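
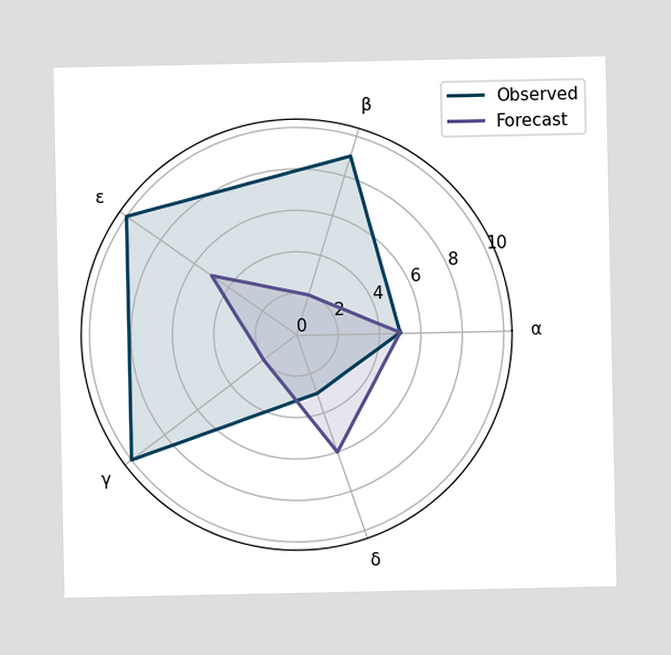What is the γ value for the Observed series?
On the γ axis, Observed reaches 10.

10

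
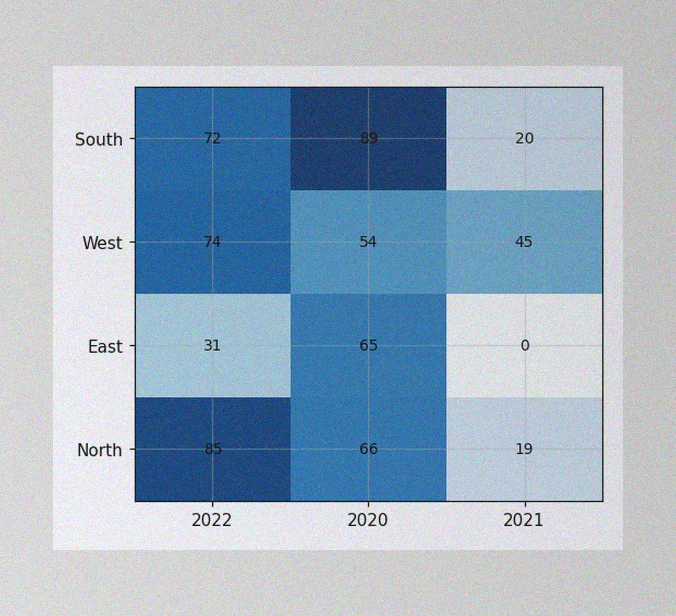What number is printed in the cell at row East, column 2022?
31

The image has some photo noise and uneven lighting. The (East, 2022) cell reads 31.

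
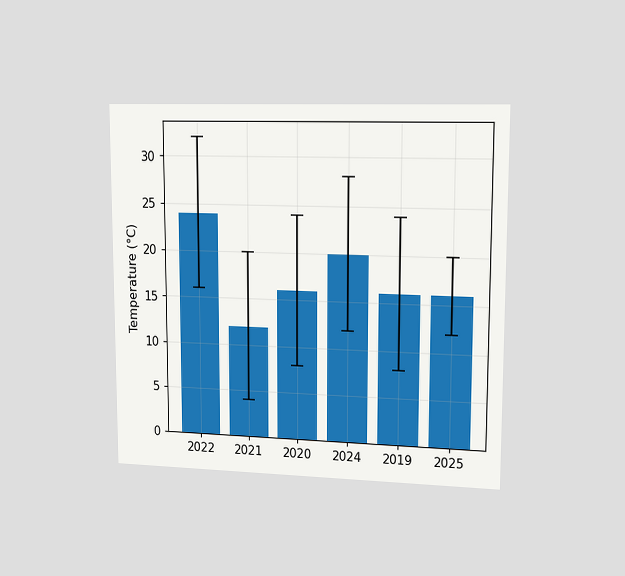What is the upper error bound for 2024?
The chart is viewed slightly from the right. The 2024 bar's upper whisker reaches 28°C.

28°C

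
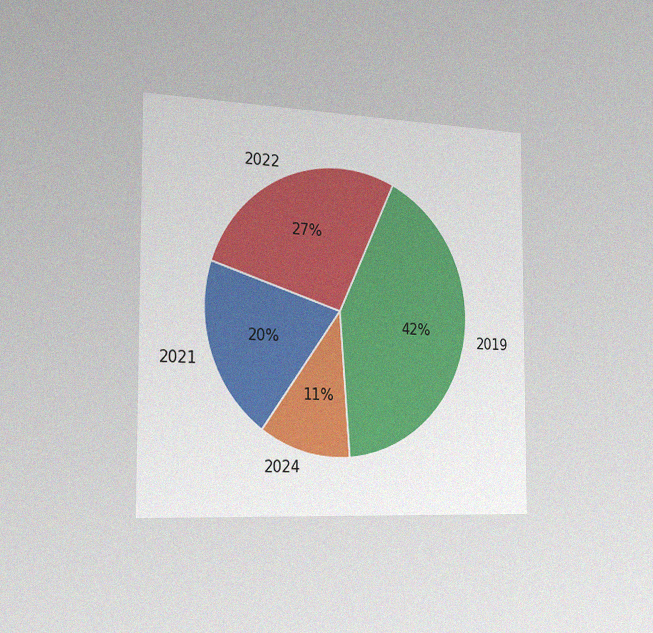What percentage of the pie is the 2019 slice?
42%

The chart is viewed slightly from the left, with some photo noise. The 2019 slice takes up 42% of the pie.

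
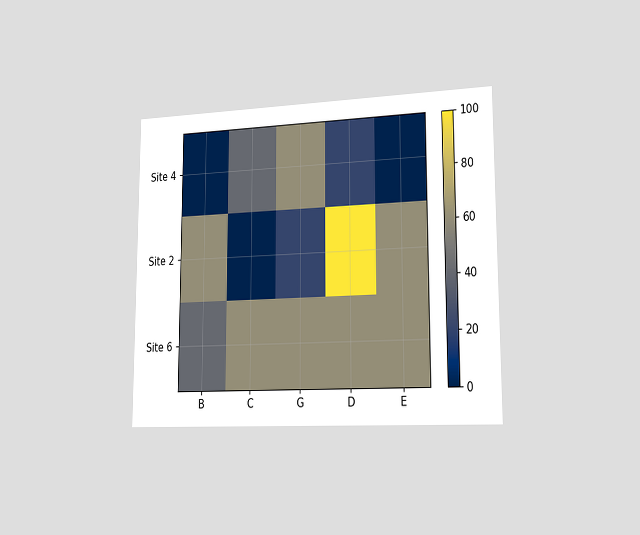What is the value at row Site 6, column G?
The chart is viewed slightly from the right. Matching cell (Site 6, G) against the colorbar gives 60.

60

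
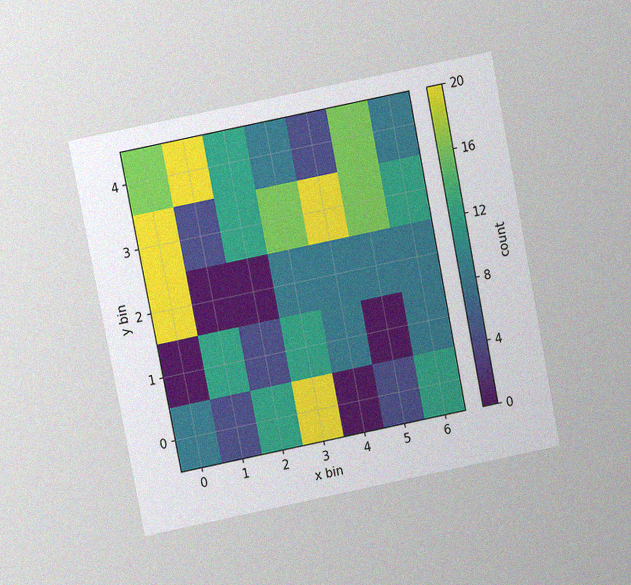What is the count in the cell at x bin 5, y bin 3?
16

The chart is tilted about 11° counter-clockwise and viewed at a slight angle, with some photo noise. Matching the cell (5, 3) against the colorbar gives 16.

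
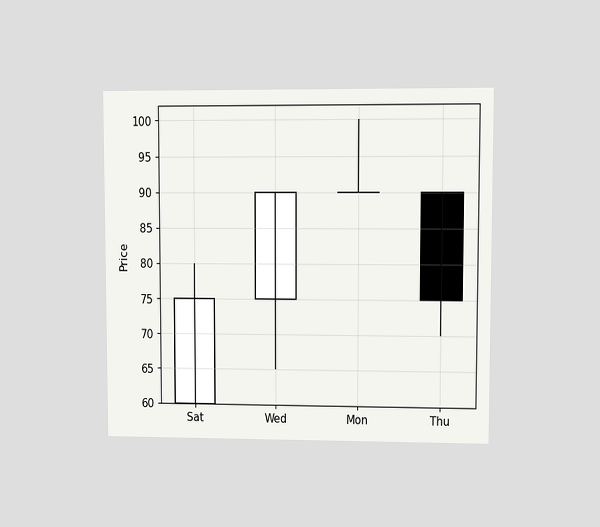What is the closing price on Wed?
The chart is viewed at a slight angle. The Wed candle closes at 90.

90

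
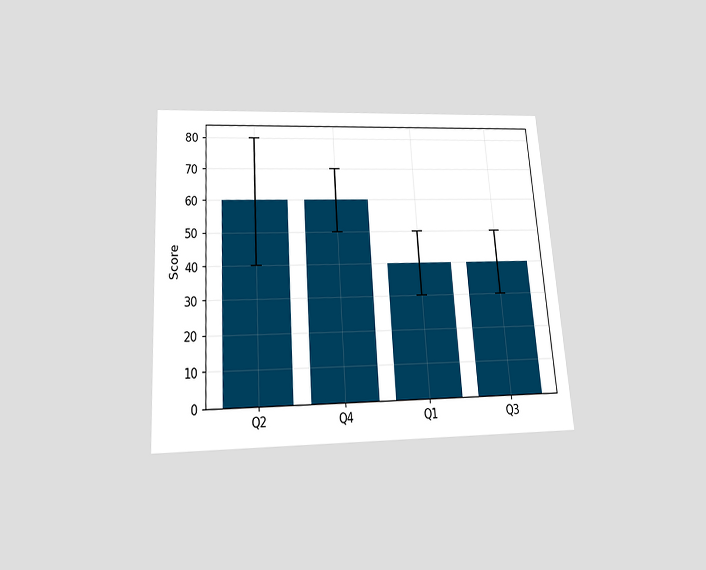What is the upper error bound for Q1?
The chart is tilted about 4° counter-clockwise and viewed slightly from below. The Q1 bar's upper whisker reaches 50.

50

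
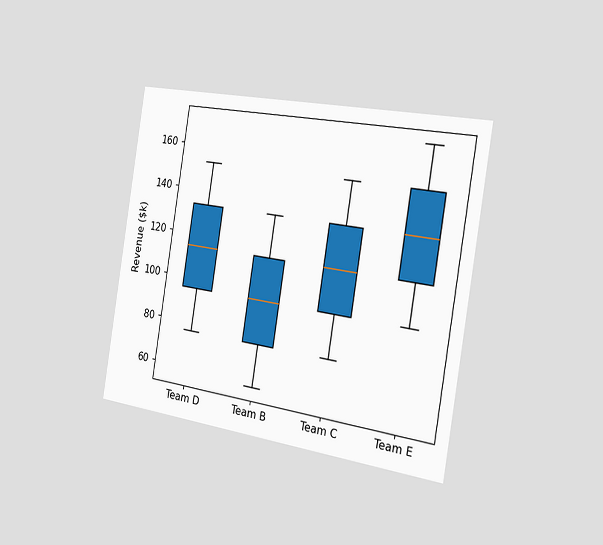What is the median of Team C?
$114k

The chart is tilted about 9° clockwise and viewed slightly from the right. The median line in the Team C box sits at $114k.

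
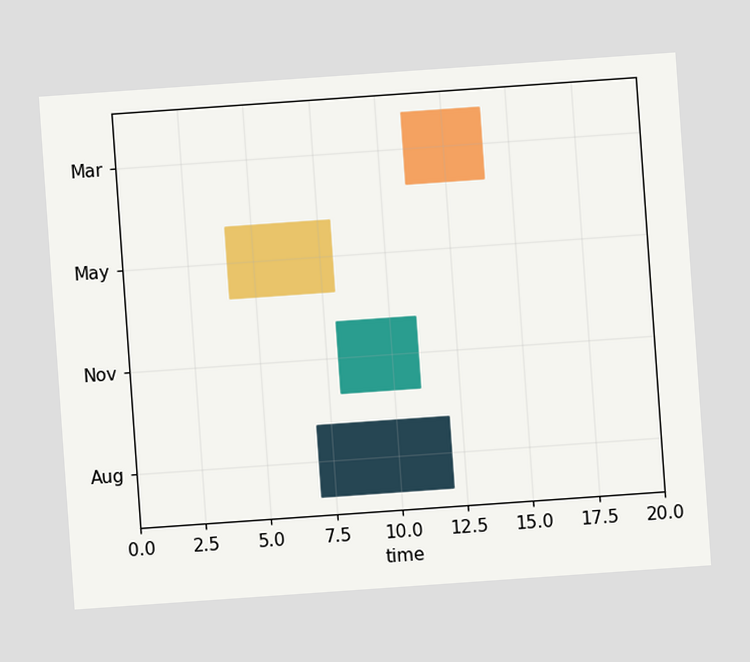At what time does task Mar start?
11

The chart is tilted about 4° counter-clockwise. The Mar bar begins at t=11.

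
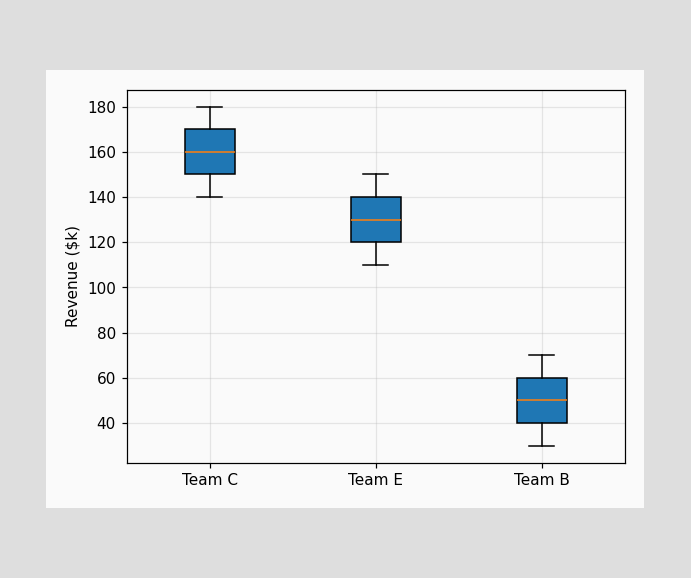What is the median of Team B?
$50k

The median line in the Team B box sits at $50k.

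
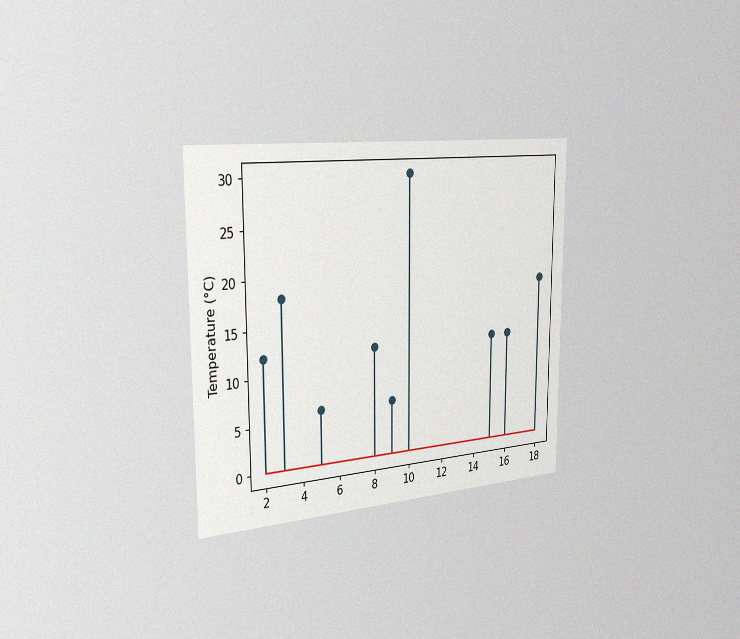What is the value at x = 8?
12°C

The chart is viewed slightly from the left, with some photo noise. The stem at x=8 reaches 12°C.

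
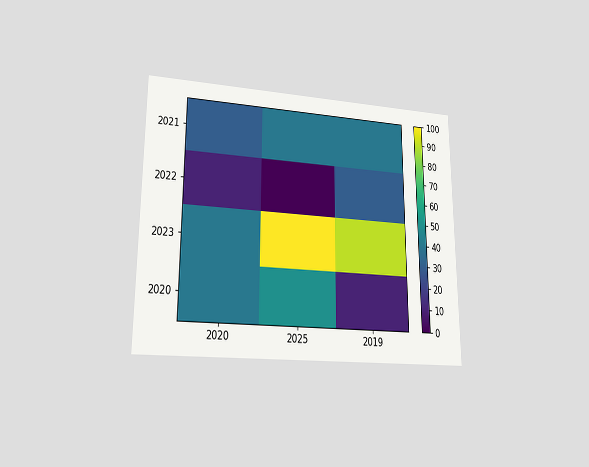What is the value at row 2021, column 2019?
40

The chart is viewed at a slight angle. Matching cell (2021, 2019) against the colorbar gives 40.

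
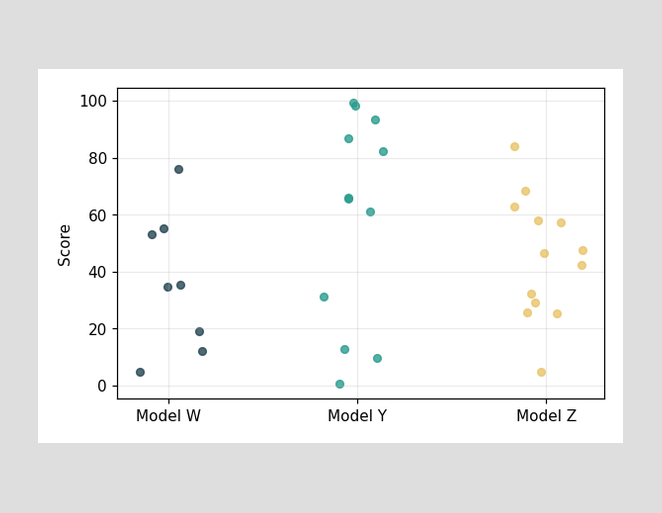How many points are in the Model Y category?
Counting the markers in the Model Y column gives 12.

12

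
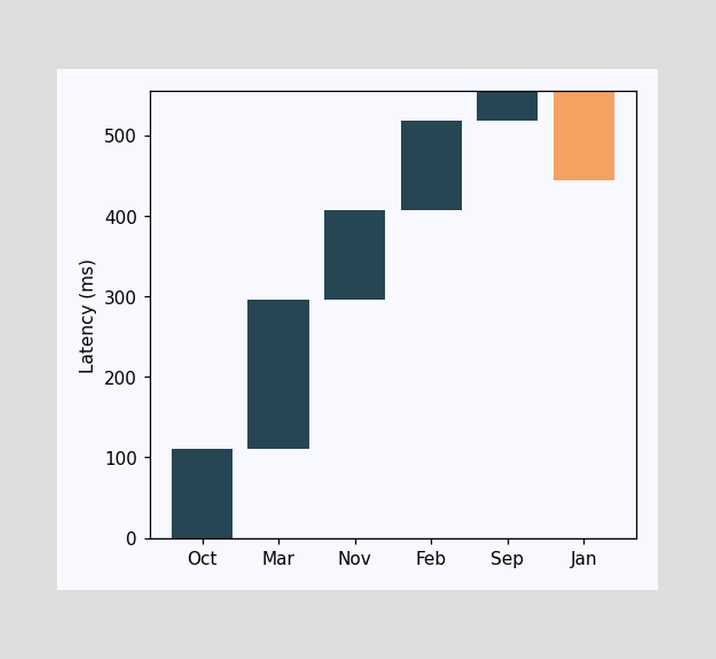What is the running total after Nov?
After Nov the running total reaches 407ms.

407ms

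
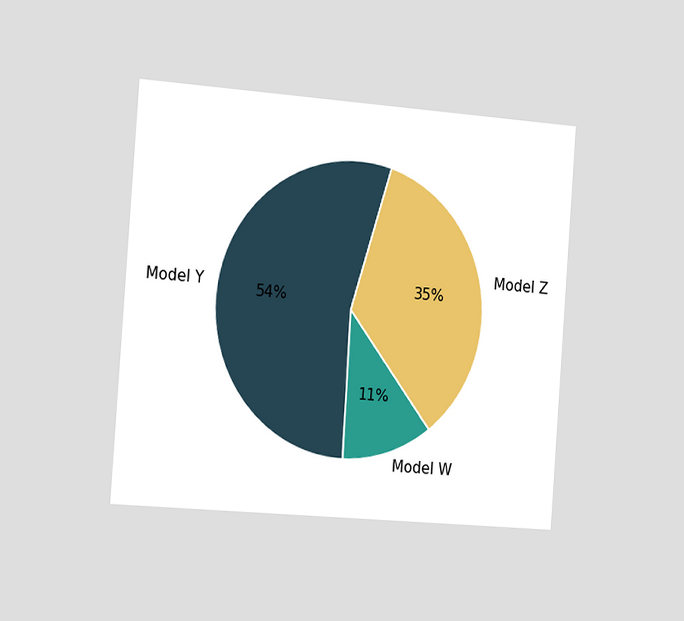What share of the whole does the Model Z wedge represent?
The chart is tilted about 4° clockwise and viewed slightly from the left. The Model Z slice takes up 35% of the pie.

35%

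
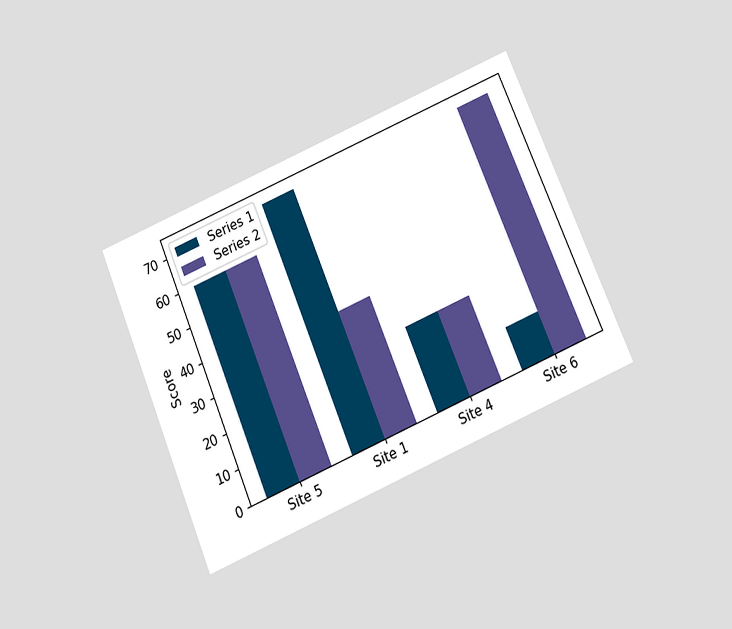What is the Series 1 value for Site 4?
The chart is tilted about 23° counter-clockwise and viewed slightly from below. The Series 1 bar at Site 4 reaches 24 on the y-axis.

24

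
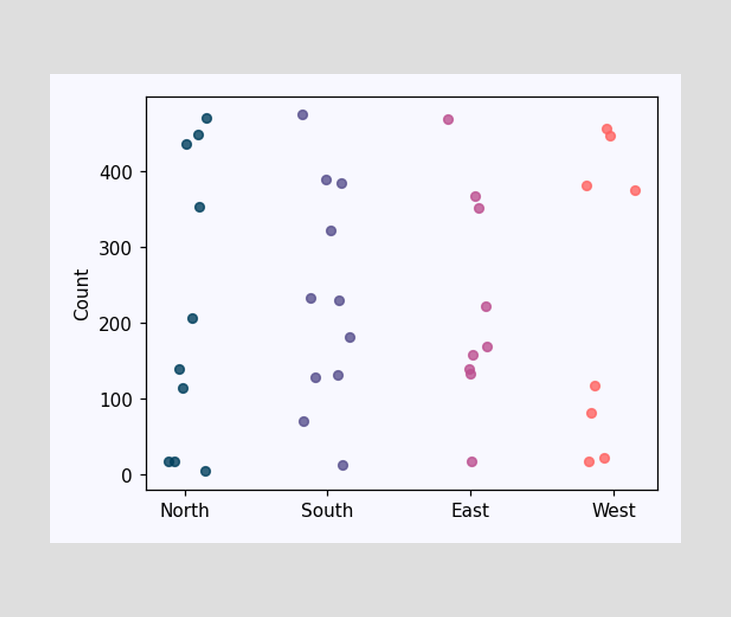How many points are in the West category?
Counting the markers in the West column gives 8.

8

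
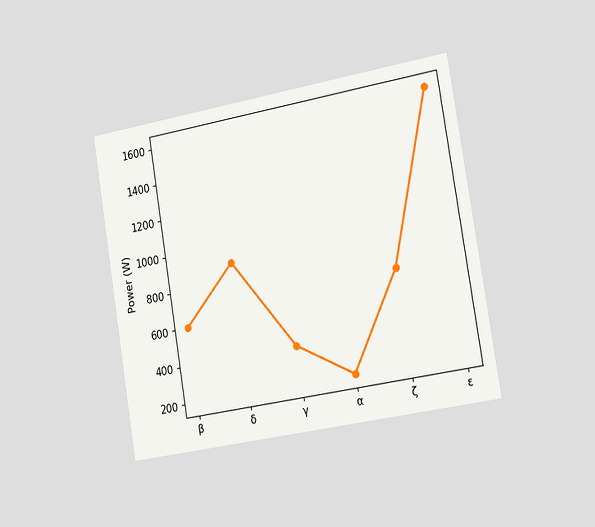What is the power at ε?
1600W

The chart is tilted about 9° counter-clockwise and viewed slightly from the right. At ε, the line is at 1600W.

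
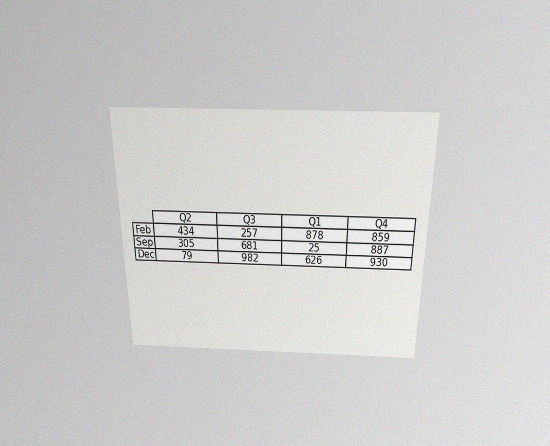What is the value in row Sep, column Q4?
The chart is viewed slightly from above, with some photo noise. The (Sep, Q4) cell reads 887.

887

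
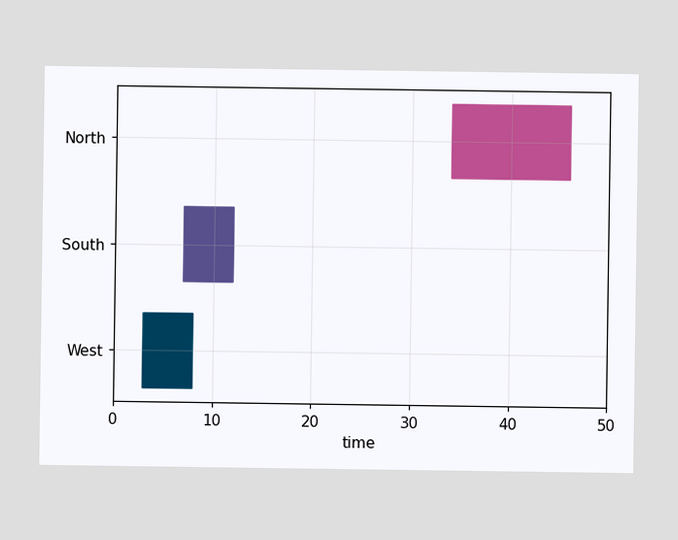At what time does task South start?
7

The South bar begins at t=7.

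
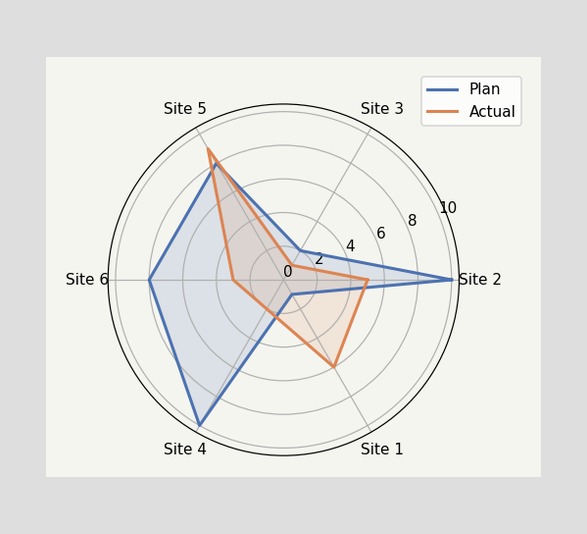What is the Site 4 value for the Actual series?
2

On the Site 4 axis, Actual reaches 2.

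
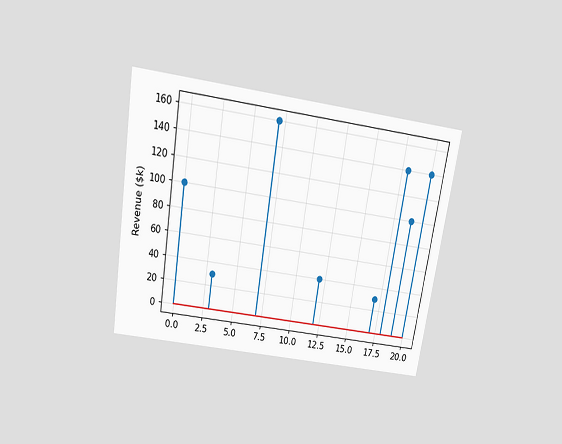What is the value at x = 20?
$140k

The chart is tilted about 9° clockwise and viewed slightly from above. The stem at x=20 reaches $140k.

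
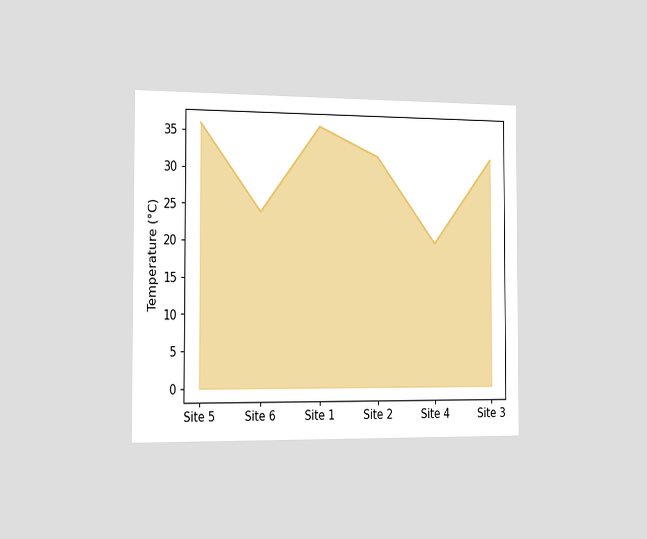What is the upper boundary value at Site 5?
36°C

The chart is viewed slightly from the left. At Site 5 the upper boundary is at 36°C.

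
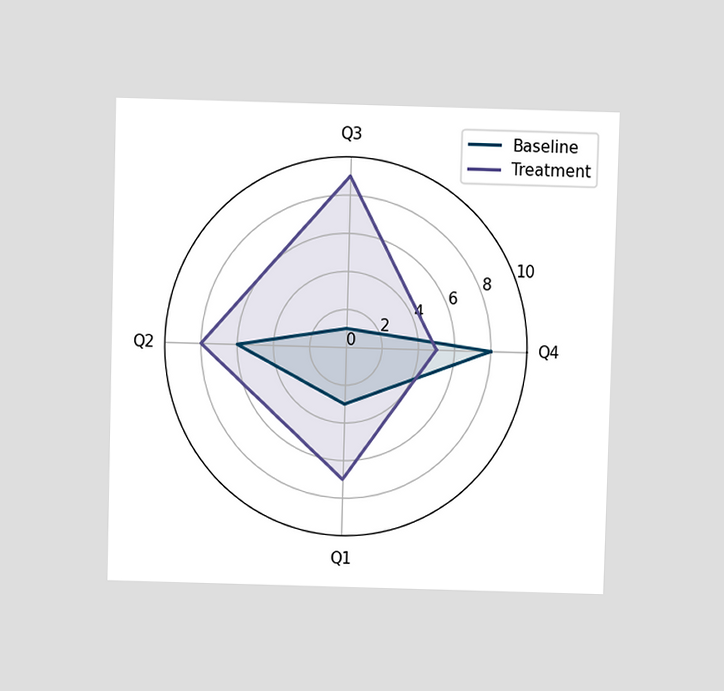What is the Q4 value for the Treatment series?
5

The chart is viewed at a slight angle. On the Q4 axis, Treatment reaches 5.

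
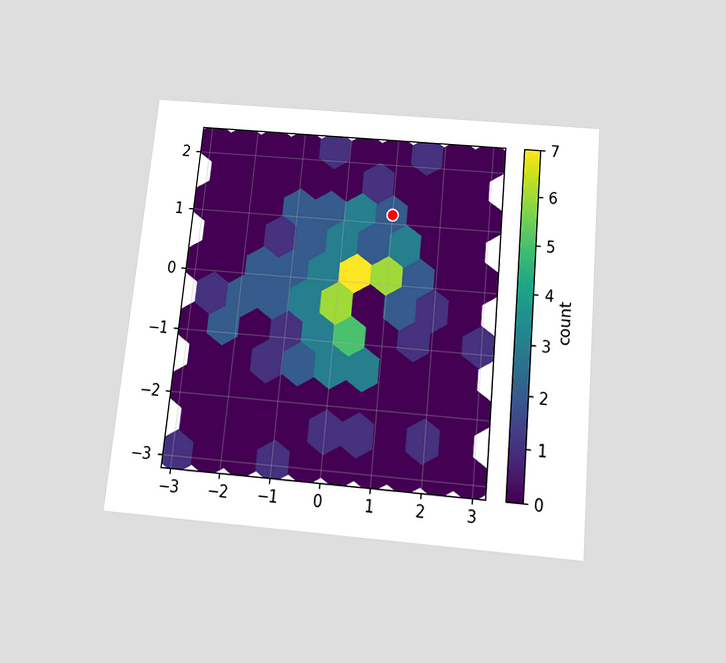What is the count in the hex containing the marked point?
The chart is tilted about 5° clockwise and viewed slightly from below. The marked hex reads 2 on the colorbar.

2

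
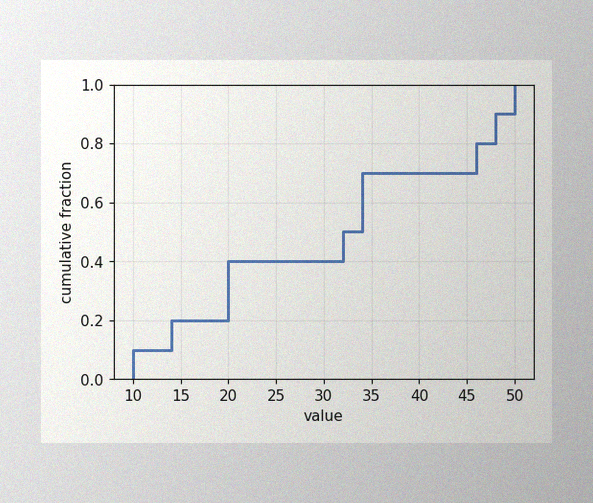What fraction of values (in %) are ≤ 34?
The image has some photo noise and uneven lighting. At x=34 the ECDF step is at 70%.

70%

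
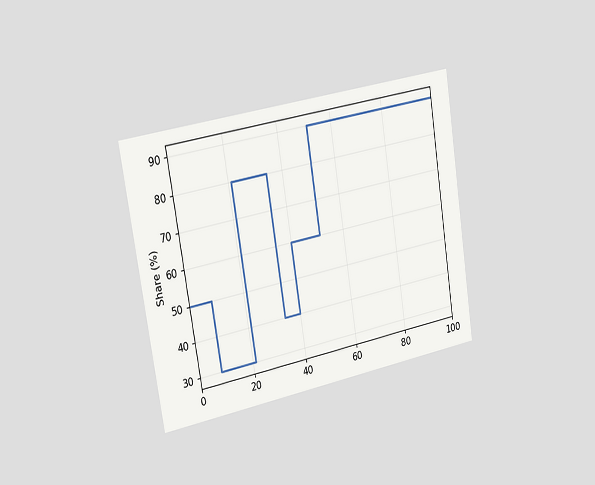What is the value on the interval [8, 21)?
The chart is tilted about 9° counter-clockwise and viewed slightly from the left. On [8, 21) the step sits at 30%.

30%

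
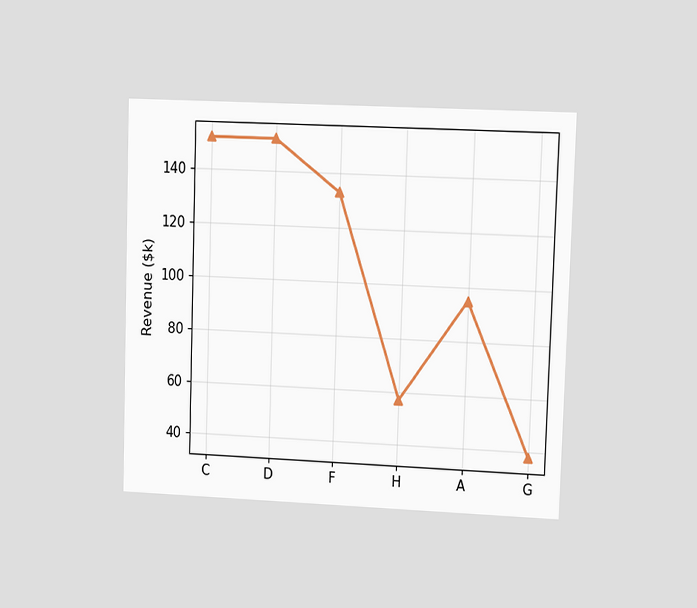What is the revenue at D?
$152k

The chart is viewed at a slight angle. At D, the line is at $152k.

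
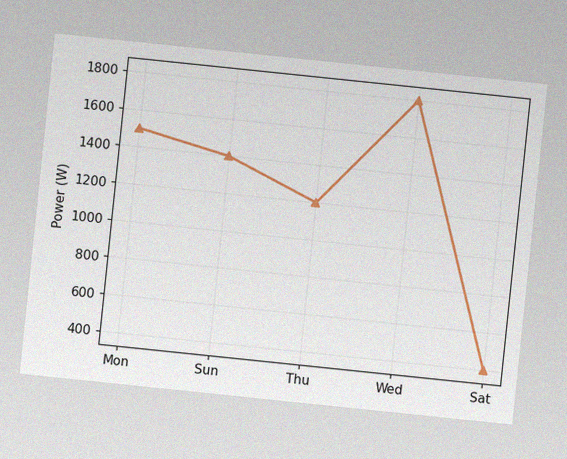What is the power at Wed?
1800W

The chart is tilted about 6° clockwise, with some photo noise. At Wed, the line is at 1800W.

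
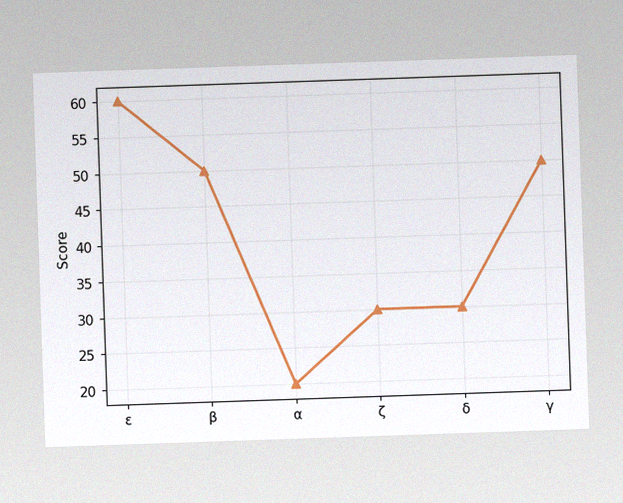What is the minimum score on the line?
20

The image has some photo noise and uneven lighting. The lowest point is at α, and reading across to the y-axis gives 20.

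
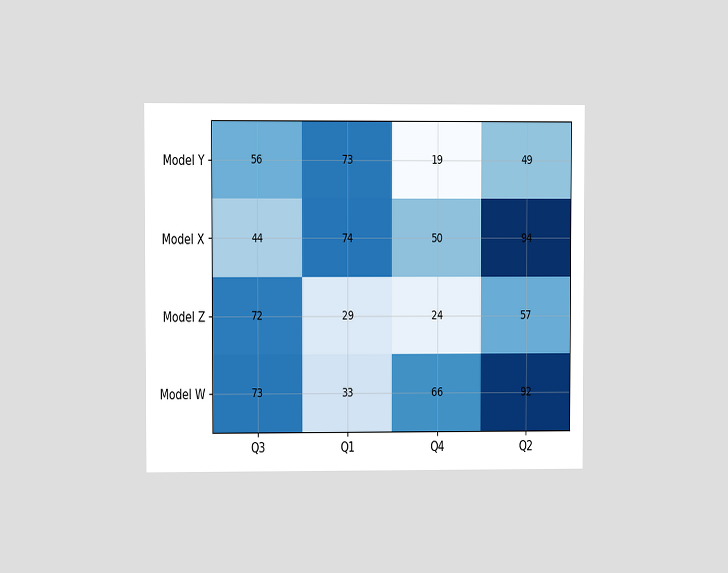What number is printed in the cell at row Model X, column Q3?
44

The chart is viewed at a slight angle. The (Model X, Q3) cell reads 44.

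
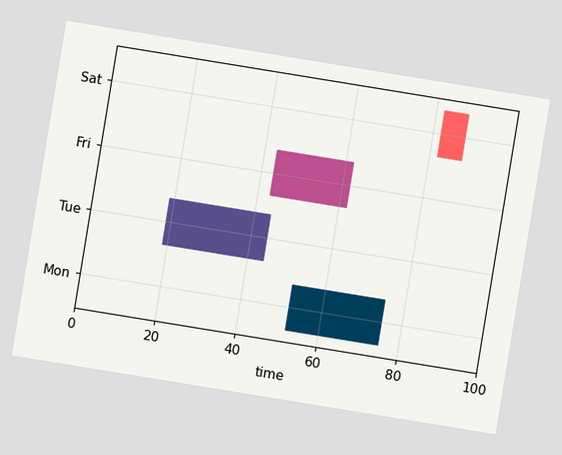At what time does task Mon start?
52

The chart is tilted about 9° clockwise. The Mon bar begins at t=52.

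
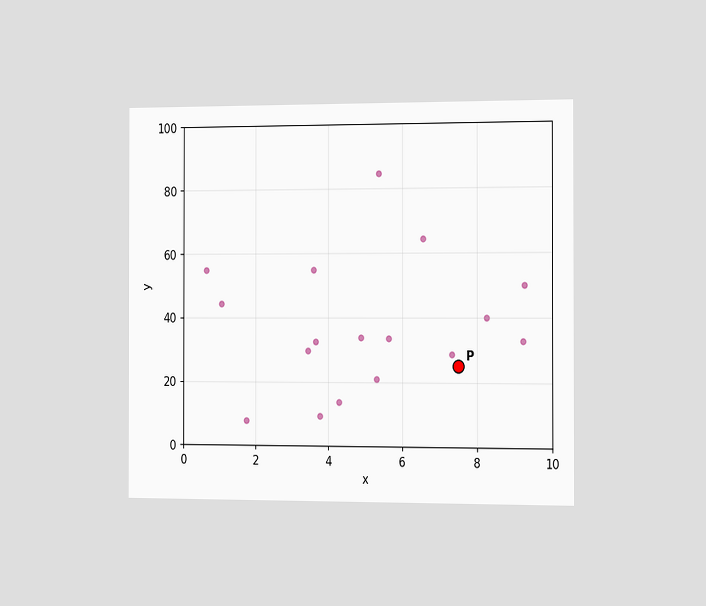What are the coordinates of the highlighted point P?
(7.5, 25)

The chart is viewed slightly from the right. Following the gridlines from P to each axis, P sits at (7.5, 25).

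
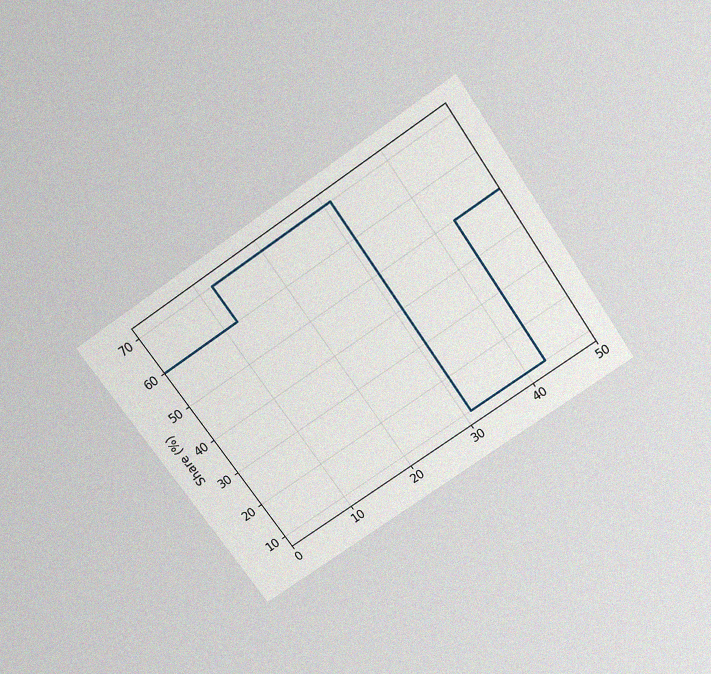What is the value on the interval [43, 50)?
The chart is tilted about 34° counter-clockwise and viewed slightly from above, with some photo noise. On [43, 50) the step sits at 50%.

50%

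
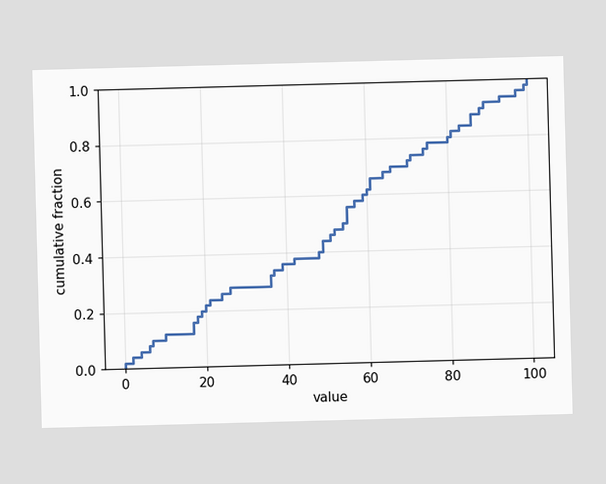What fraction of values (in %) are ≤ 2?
At x=2 the ECDF step is at 4%.

4%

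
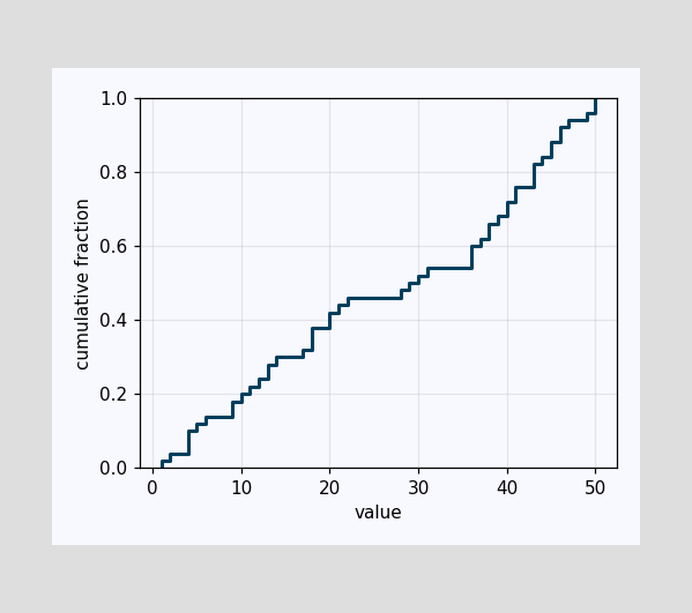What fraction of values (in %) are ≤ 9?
18%

At x=9 the ECDF step is at 18%.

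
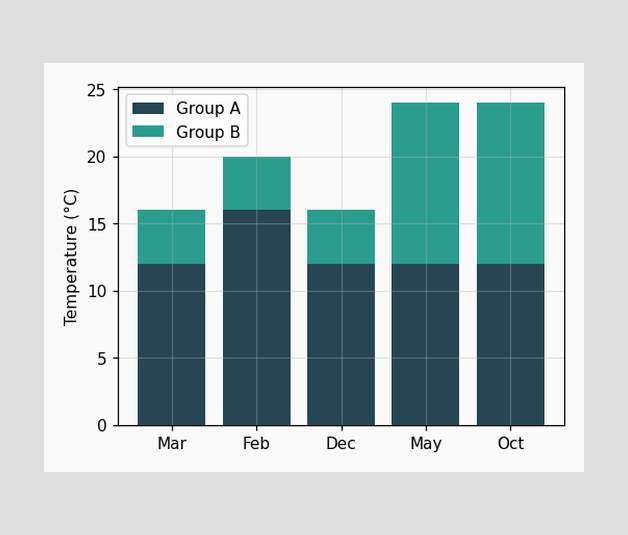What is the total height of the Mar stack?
16°C

The Mar stack's top reaches 16°C on the y-axis.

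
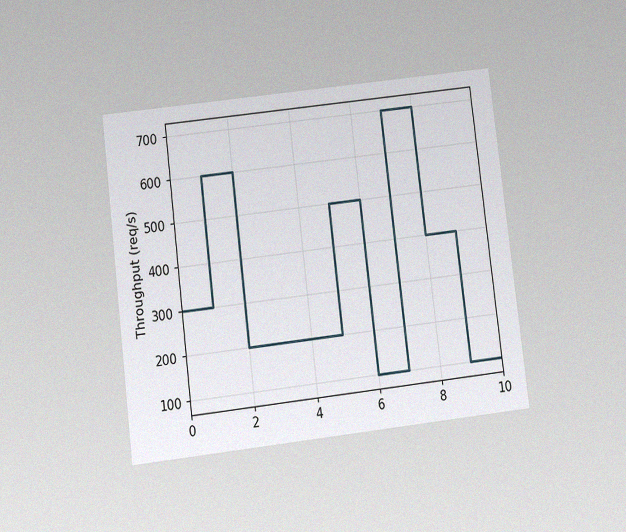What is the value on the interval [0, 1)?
300req/s

The chart is tilted about 7° counter-clockwise and viewed slightly from below, with some photo noise. On [0, 1) the step sits at 300req/s.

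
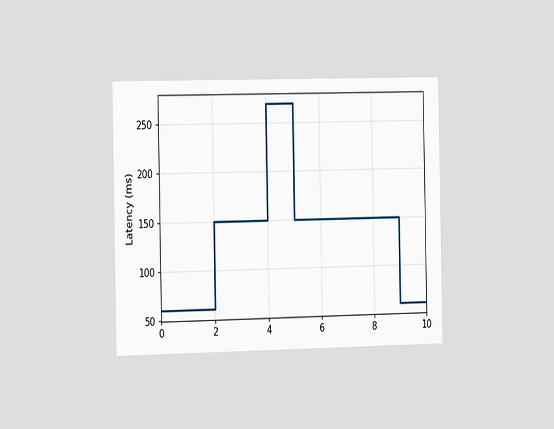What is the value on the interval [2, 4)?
150ms

The chart is viewed slightly from the left. On [2, 4) the step sits at 150ms.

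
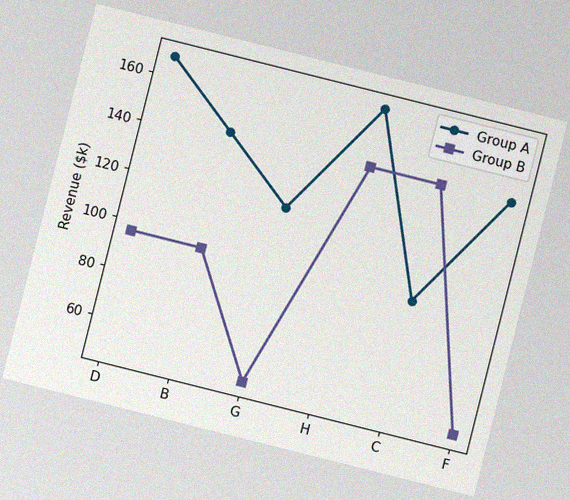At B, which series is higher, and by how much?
Group A, by $48k

The chart is tilted about 14° clockwise, with some photo noise. At B, Group A sits above the other line by $48k.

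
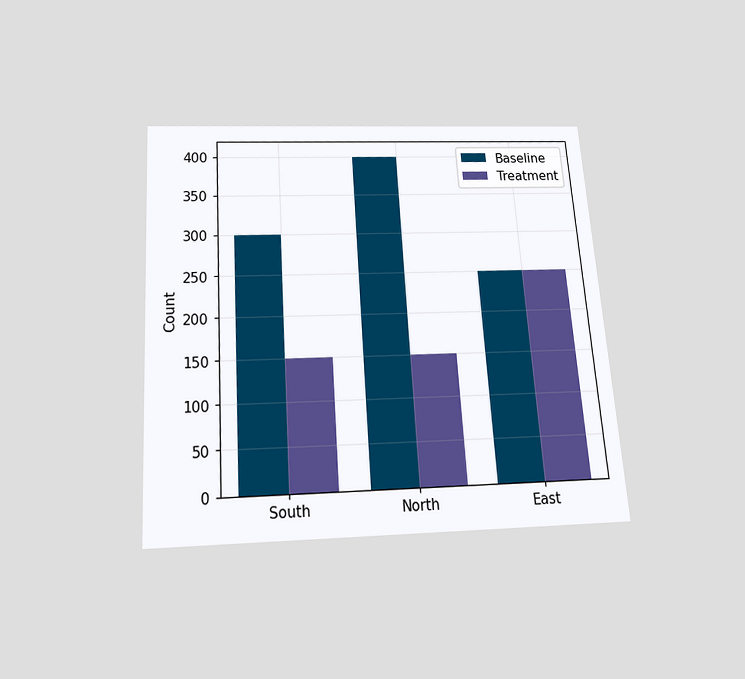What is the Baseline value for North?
400

The chart is tilted about 4° counter-clockwise and viewed slightly from below. The Baseline bar at North reaches 400 on the y-axis.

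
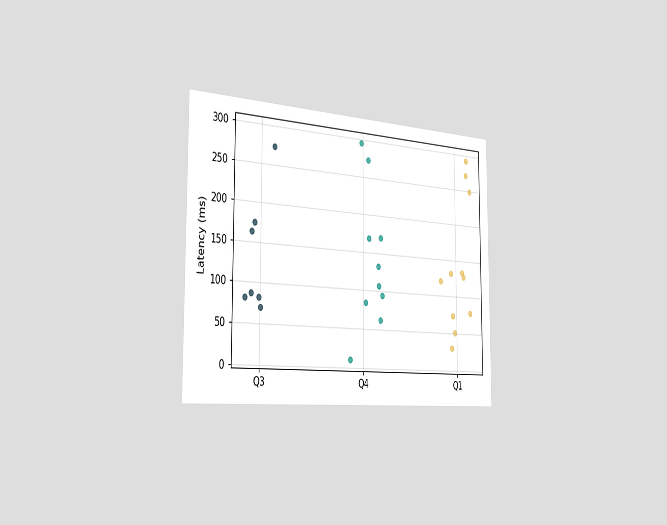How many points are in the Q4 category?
10

The chart is viewed slightly from the left. Counting the markers in the Q4 column gives 10.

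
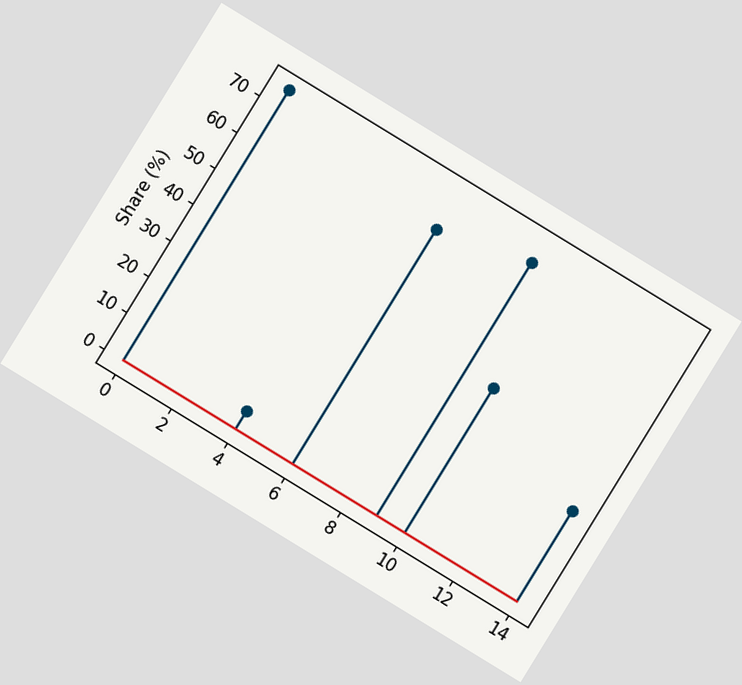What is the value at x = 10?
The chart is tilted about 32° clockwise. The stem at x=10 reaches 40%.

40%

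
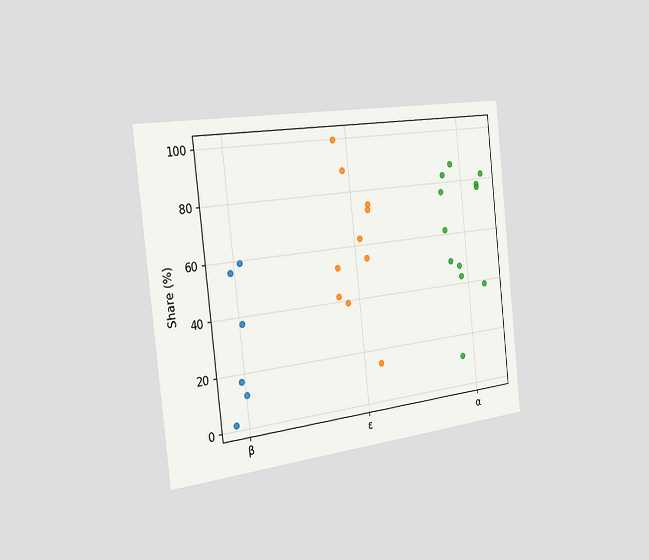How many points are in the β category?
The chart is tilted about 6° counter-clockwise and viewed slightly from the left. Counting the markers in the β column gives 6.

6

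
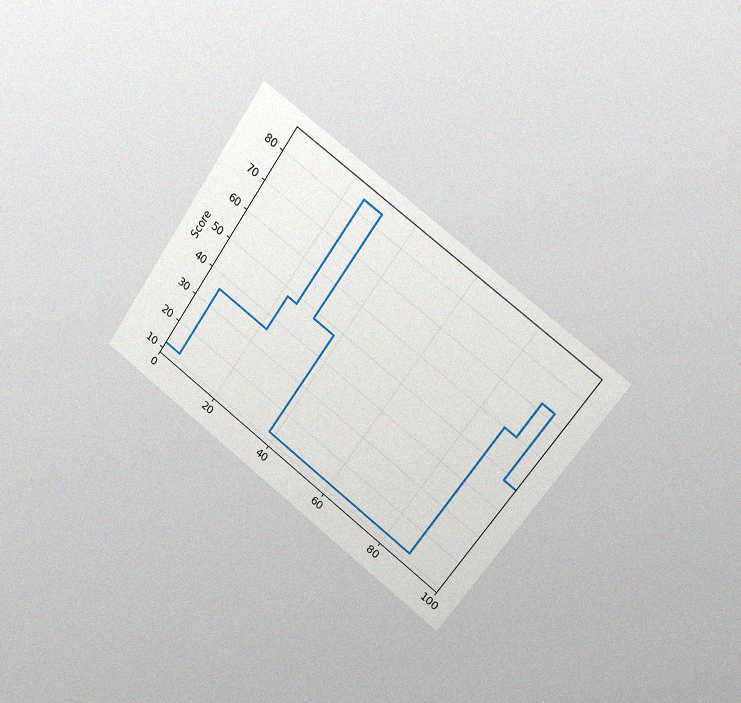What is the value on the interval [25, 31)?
The chart is tilted about 35° clockwise and viewed slightly from the right, with some photo noise. On [25, 31) the step sits at 84.

84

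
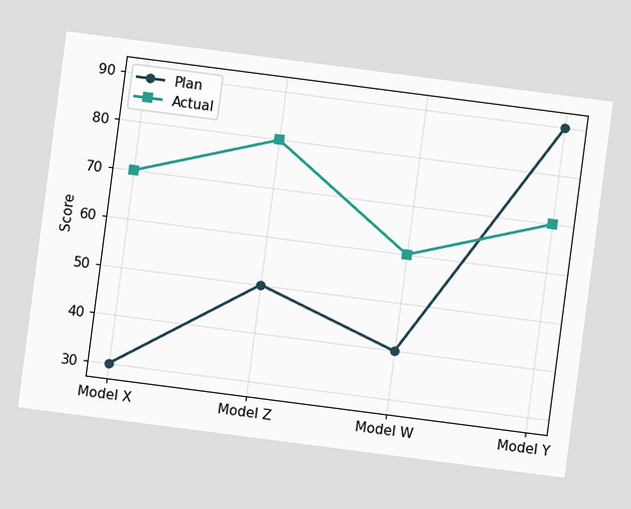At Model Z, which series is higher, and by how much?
Actual, by 30

The chart is tilted about 7° clockwise. At Model Z, Actual sits above the other line by 30.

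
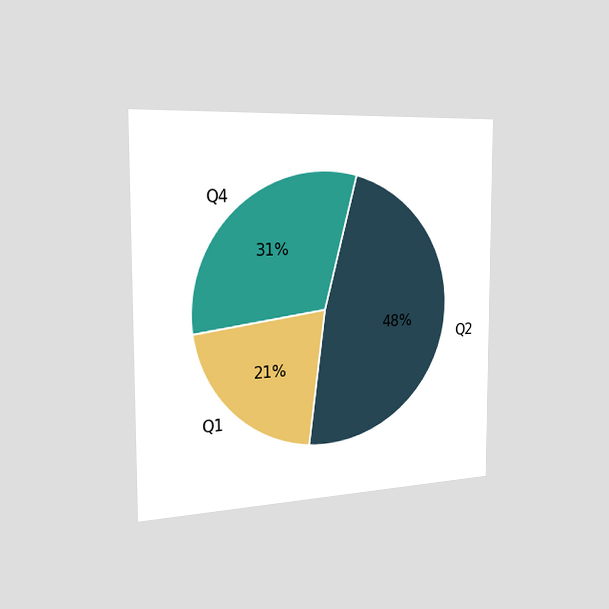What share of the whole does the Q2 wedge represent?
48%

The chart is viewed slightly from the left. The Q2 slice takes up 48% of the pie.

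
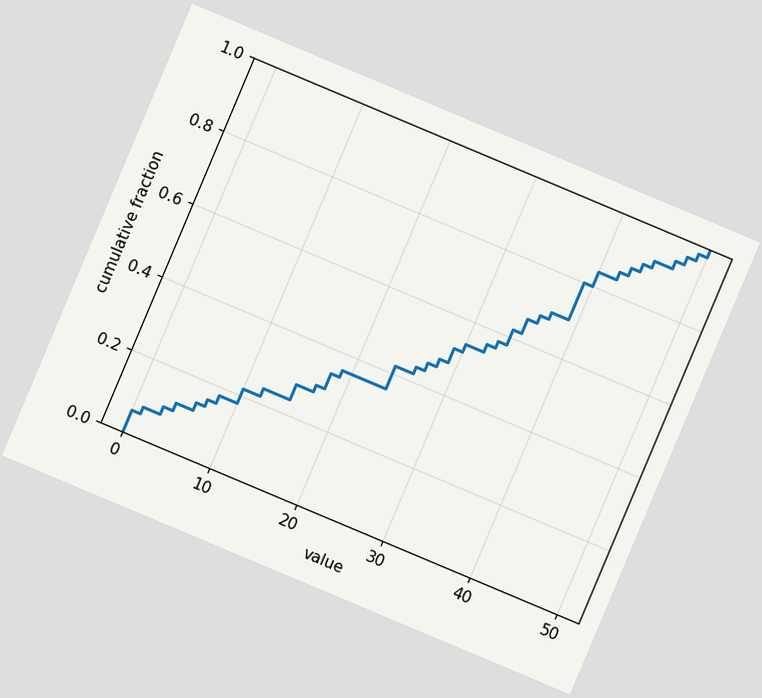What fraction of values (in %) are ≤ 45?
The chart is tilted about 23° clockwise. At x=45 the ECDF step is at 92%.

92%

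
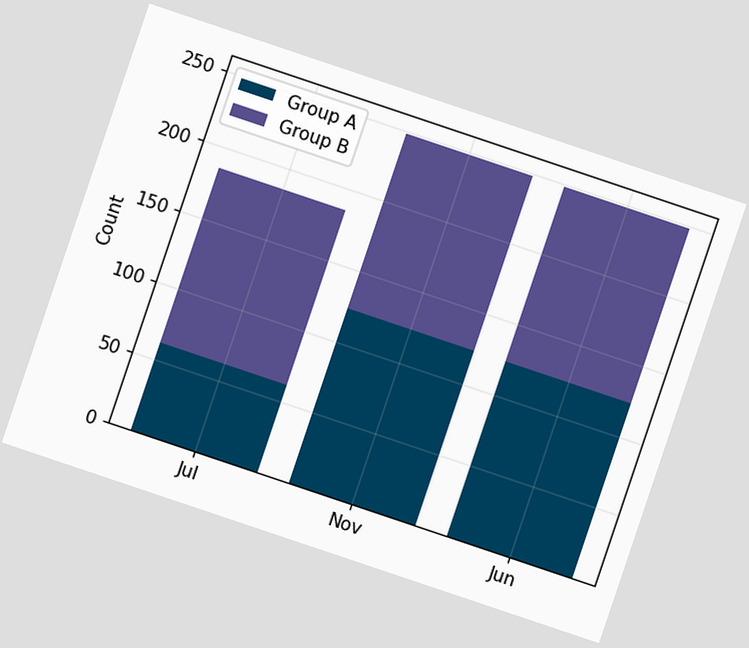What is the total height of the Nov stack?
248

The chart is tilted about 19° clockwise. The Nov stack's top reaches 248 on the y-axis.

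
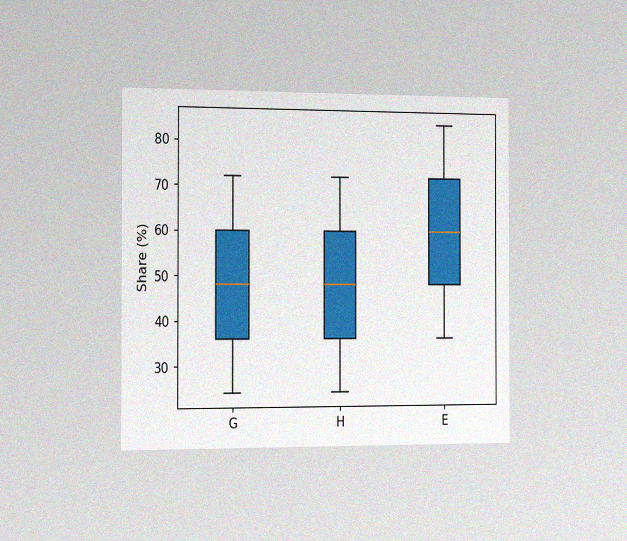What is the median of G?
48%

The chart is viewed slightly from the left, with some photo noise. The median line in the G box sits at 48%.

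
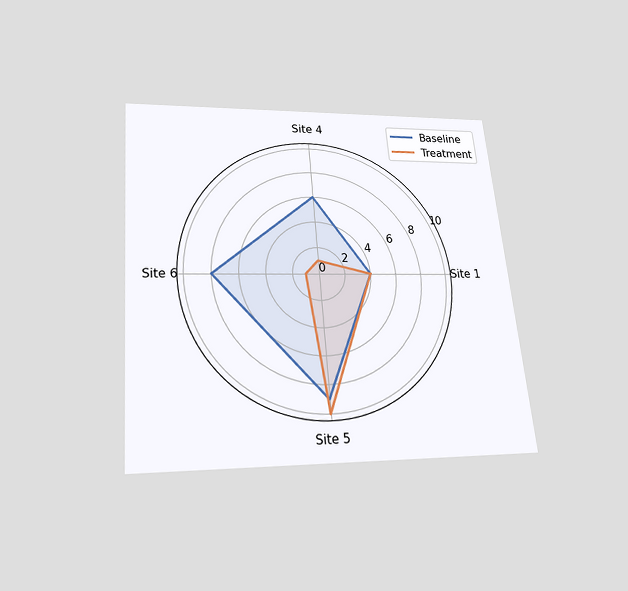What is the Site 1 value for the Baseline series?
4

The chart is tilted about 5° counter-clockwise and viewed slightly from below. On the Site 1 axis, Baseline reaches 4.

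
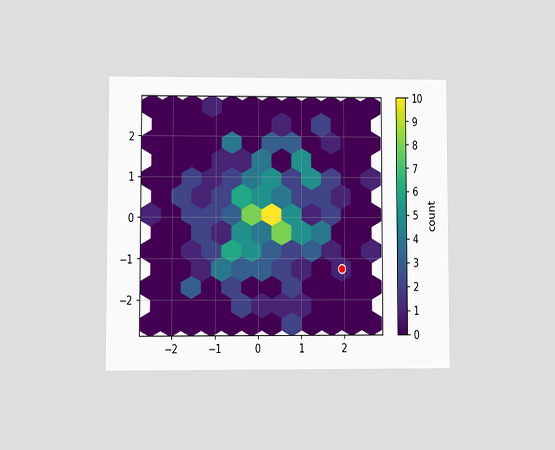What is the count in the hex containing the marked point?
The chart is viewed at a slight angle. The marked hex reads 1 on the colorbar.

1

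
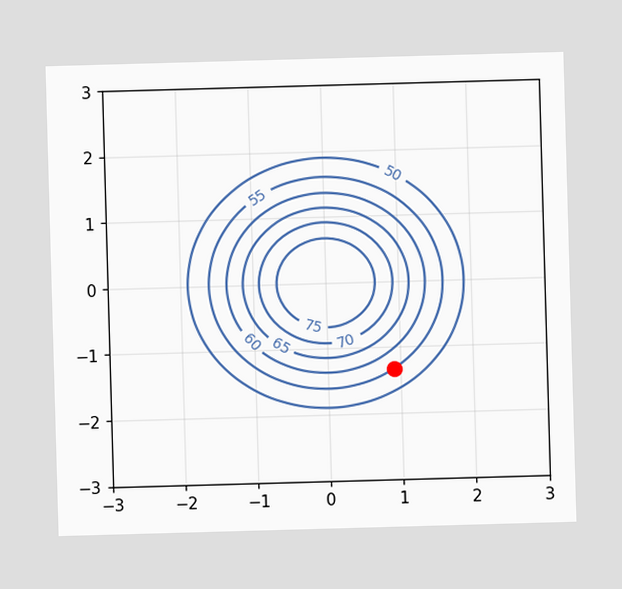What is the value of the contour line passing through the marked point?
55

The marked point sits on the contour labelled 55.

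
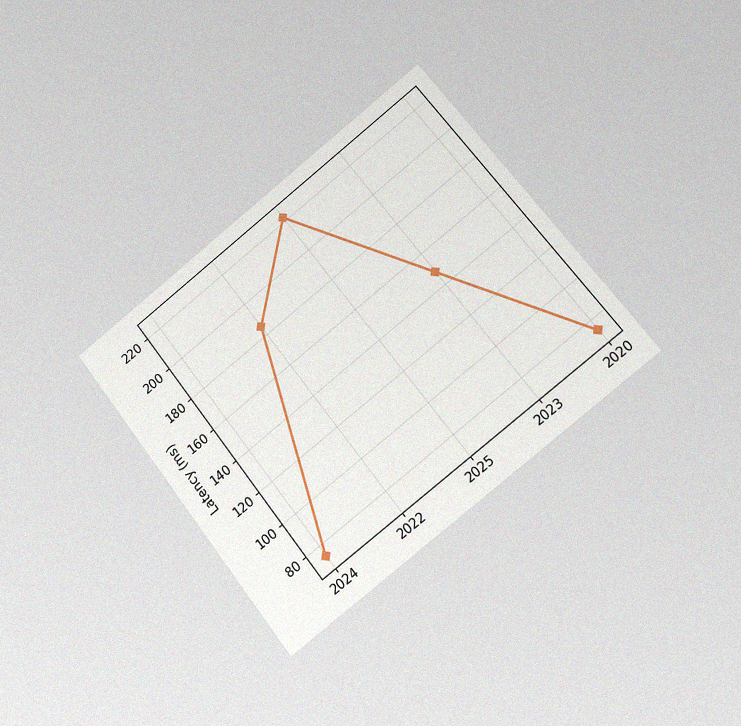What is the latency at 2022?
The chart is tilted about 38° counter-clockwise and viewed slightly from the right, with some photo noise. At 2022, the line is at 185ms.

185ms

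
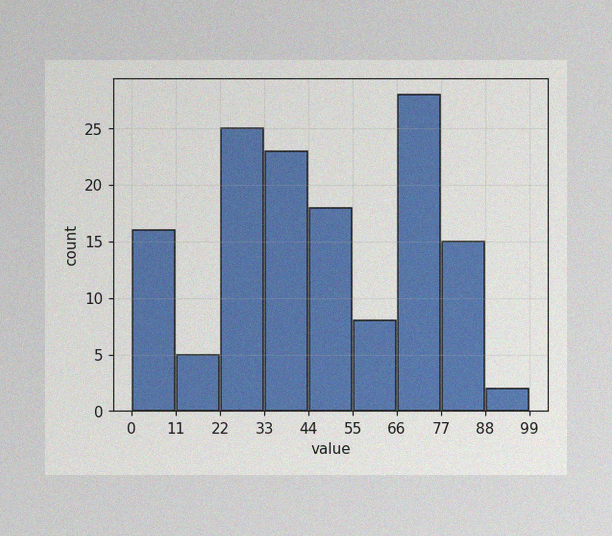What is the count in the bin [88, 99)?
2

The image has some photo noise and uneven lighting. The [88, 99) bin has height 2.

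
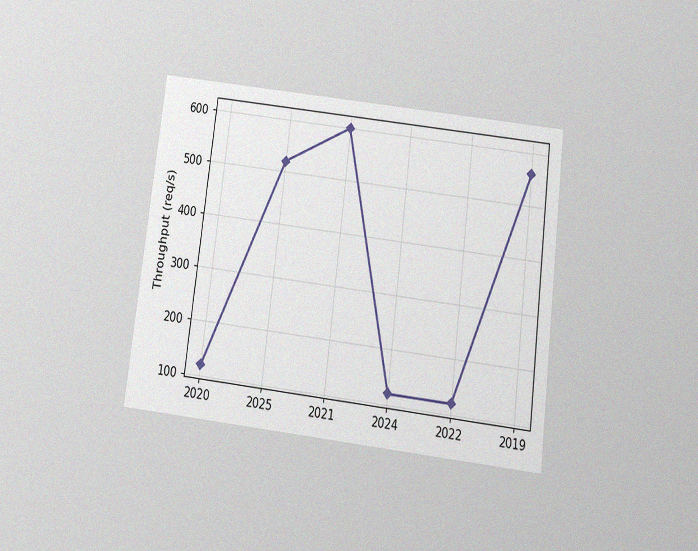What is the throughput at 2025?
The chart is tilted about 7° clockwise and viewed slightly from below, with some photo noise. At 2025, the line is at 520req/s.

520req/s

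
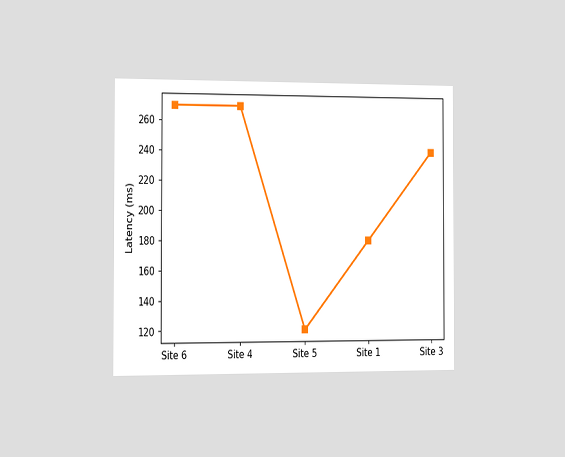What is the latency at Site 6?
270ms

The chart is viewed slightly from the left. At Site 6, the line is at 270ms.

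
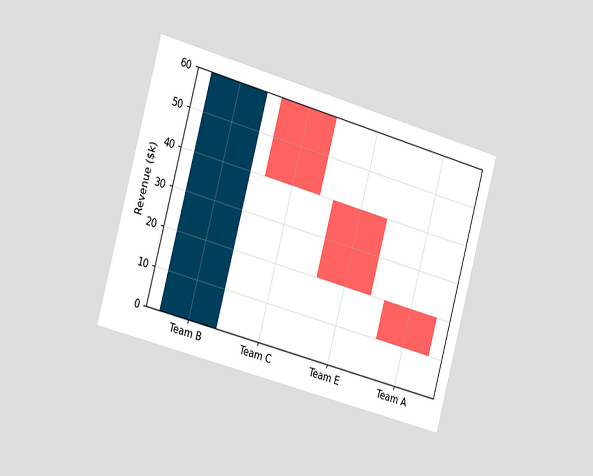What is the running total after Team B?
The chart is tilted about 15° clockwise and viewed slightly from the left. After Team B the running total reaches $60k.

$60k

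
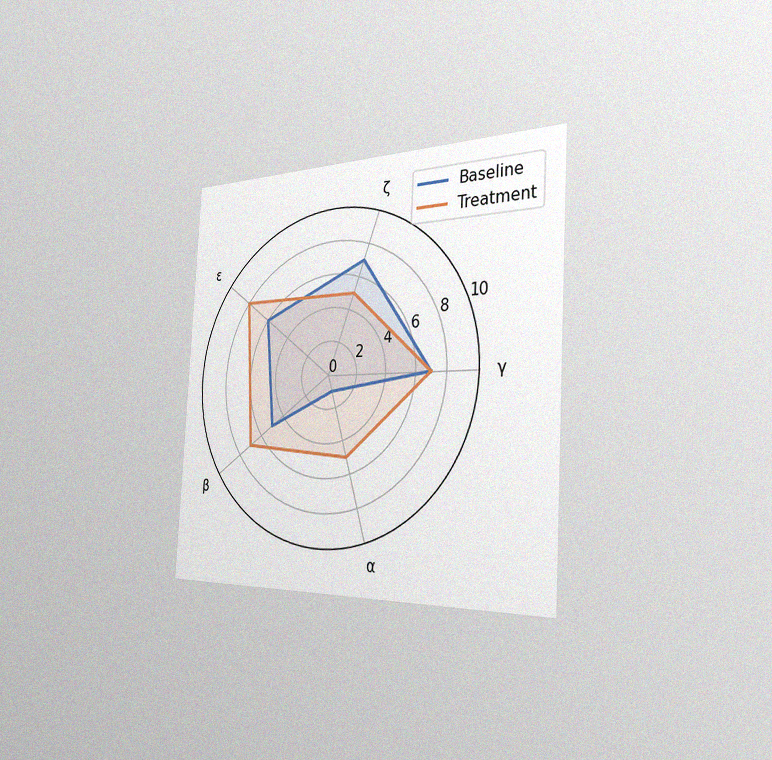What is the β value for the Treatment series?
The chart is tilted about 3° clockwise and viewed slightly from the right, with some photo noise. On the β axis, Treatment reaches 7.

7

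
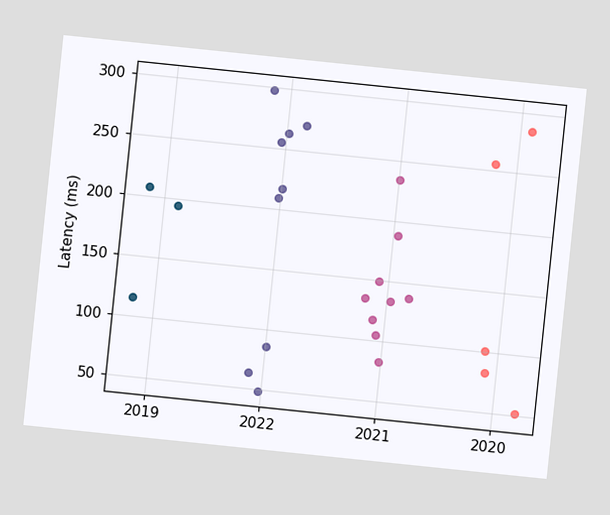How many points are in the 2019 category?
3

The chart is tilted about 6° clockwise. Counting the markers in the 2019 column gives 3.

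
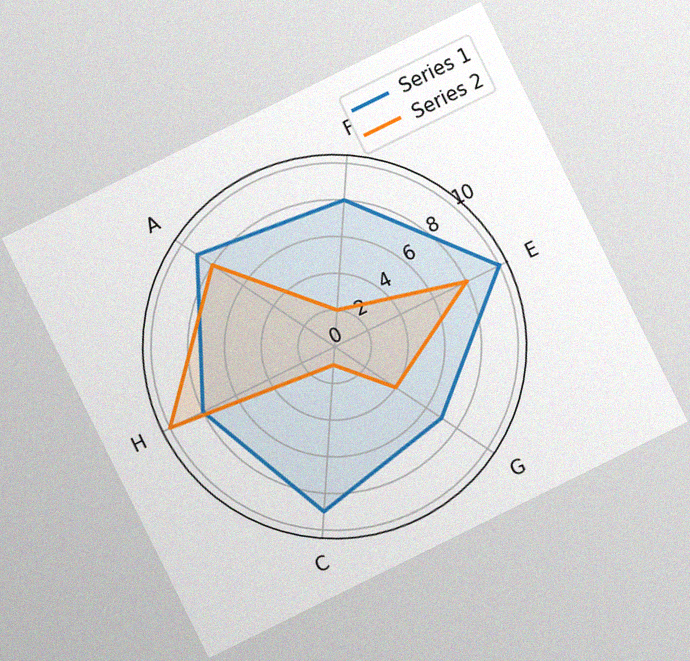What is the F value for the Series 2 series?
The chart is tilted about 26° counter-clockwise, with some photo noise. On the F axis, Series 2 reaches 2.

2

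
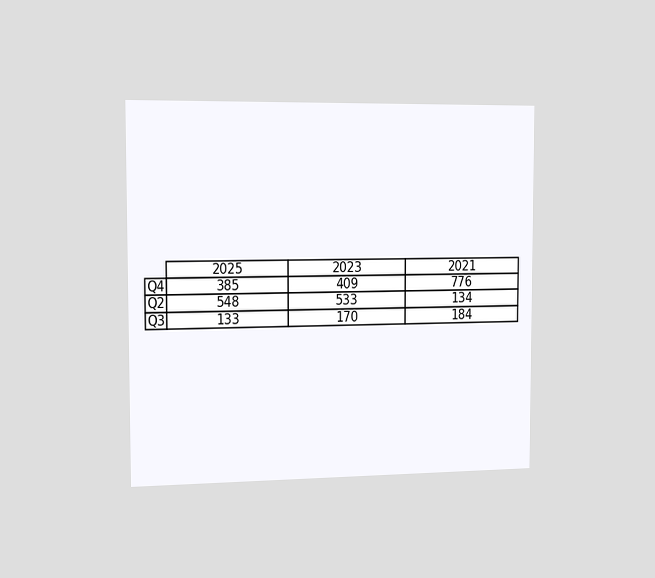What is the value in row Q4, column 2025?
The chart is viewed slightly from the left. The (Q4, 2025) cell reads 385.

385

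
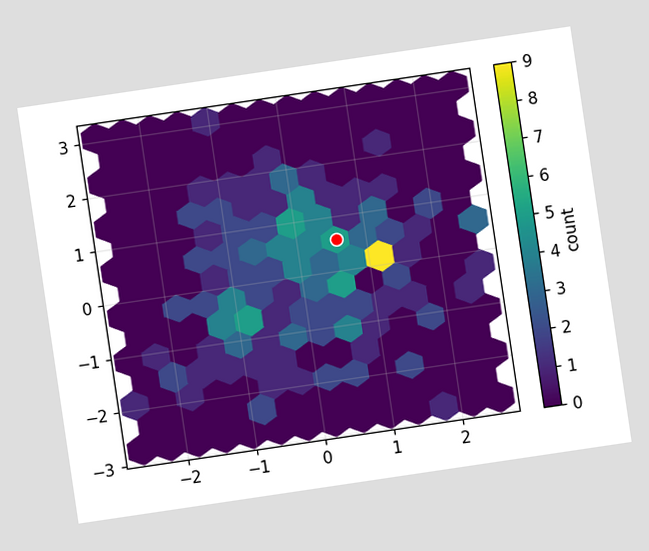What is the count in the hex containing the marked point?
5

The chart is tilted about 8° counter-clockwise. The marked hex reads 5 on the colorbar.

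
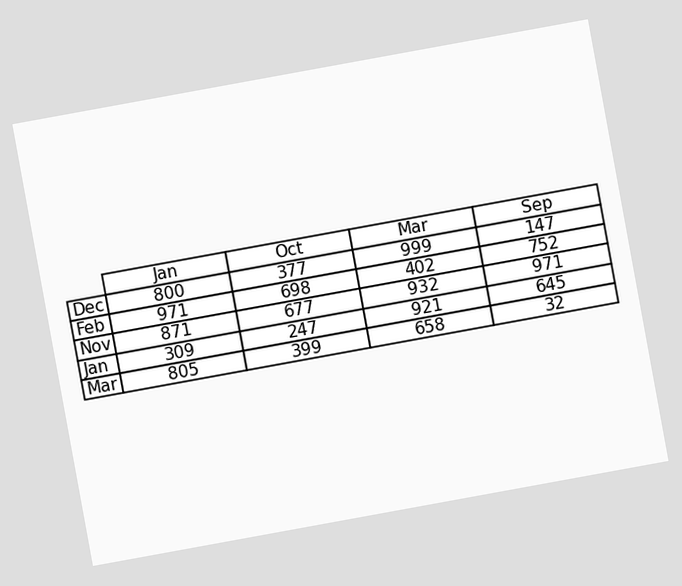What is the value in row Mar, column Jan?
The chart is tilted about 10° counter-clockwise. The (Mar, Jan) cell reads 805.

805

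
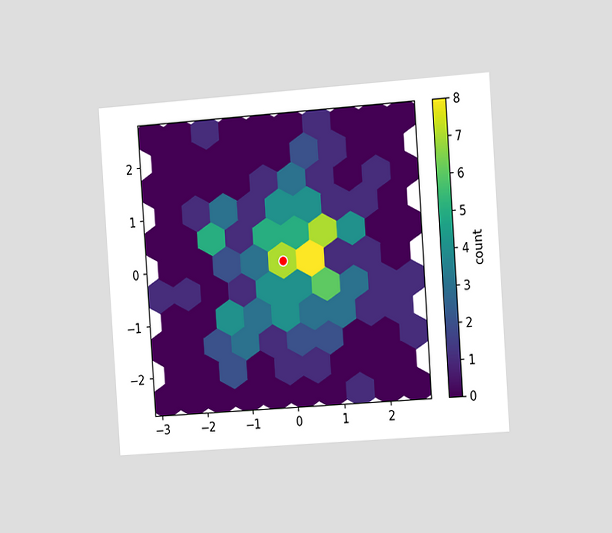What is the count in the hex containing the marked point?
7

The chart is tilted about 4° counter-clockwise and viewed slightly from the right. The marked hex reads 7 on the colorbar.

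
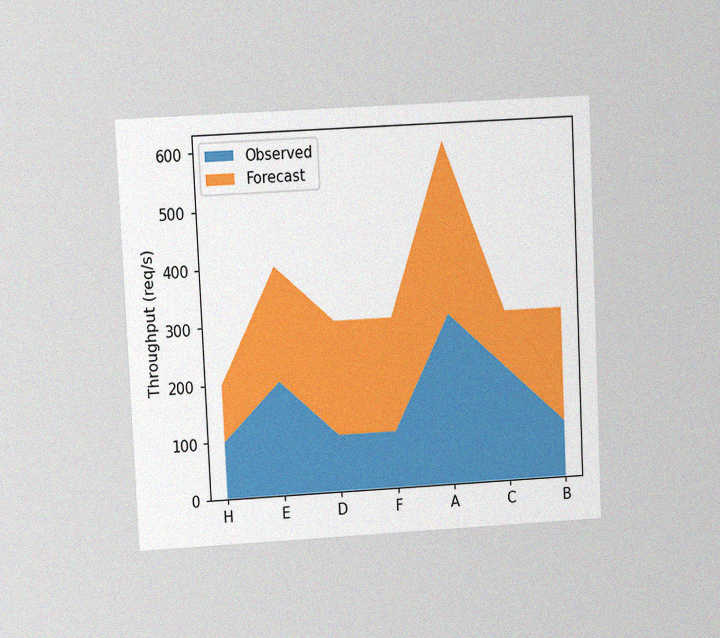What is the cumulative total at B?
300req/s

The chart is tilted about 3° counter-clockwise and viewed at a slight angle, with some photo noise. The stacked total at B reaches 300req/s.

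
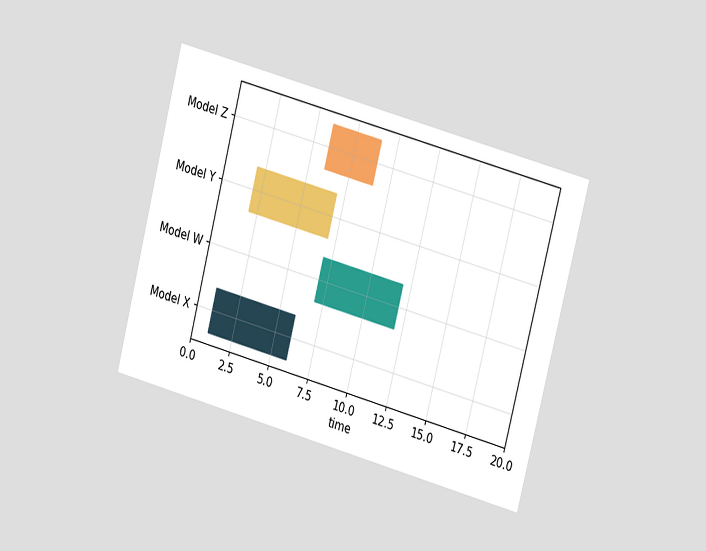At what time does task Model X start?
1

The chart is tilted about 15° clockwise and viewed at a slight angle. The Model X bar begins at t=1.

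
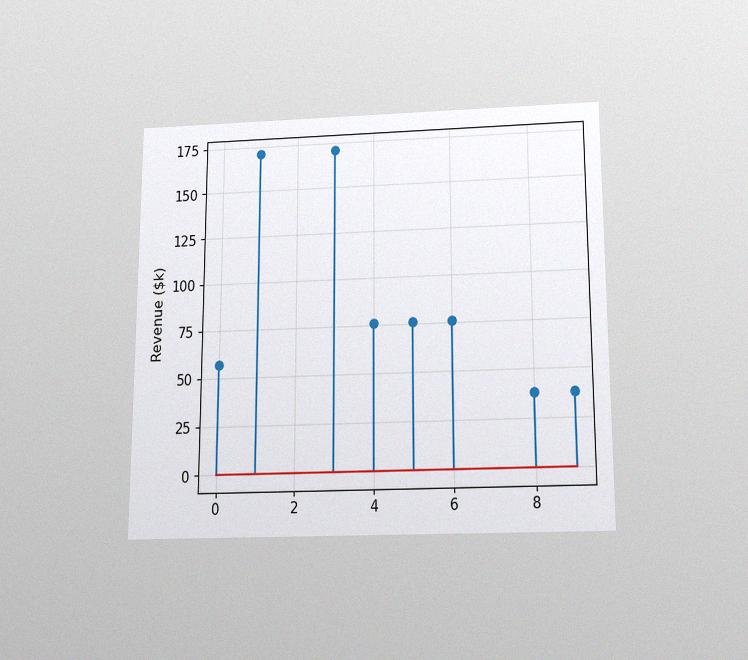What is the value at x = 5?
The chart is viewed slightly from below, with some photo noise. The stem at x=5 reaches $76k.

$76k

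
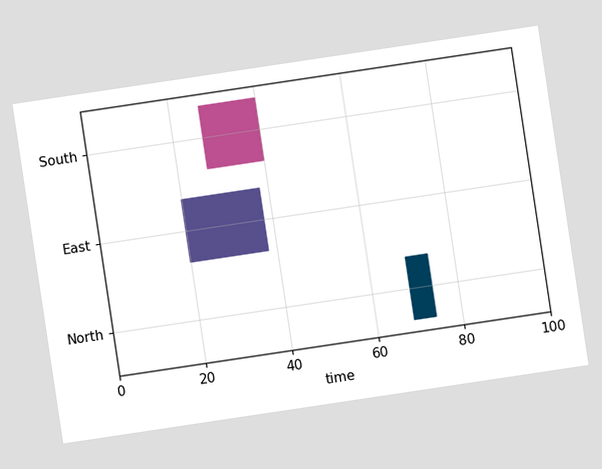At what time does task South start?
27

The chart is tilted about 9° counter-clockwise. The South bar begins at t=27.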